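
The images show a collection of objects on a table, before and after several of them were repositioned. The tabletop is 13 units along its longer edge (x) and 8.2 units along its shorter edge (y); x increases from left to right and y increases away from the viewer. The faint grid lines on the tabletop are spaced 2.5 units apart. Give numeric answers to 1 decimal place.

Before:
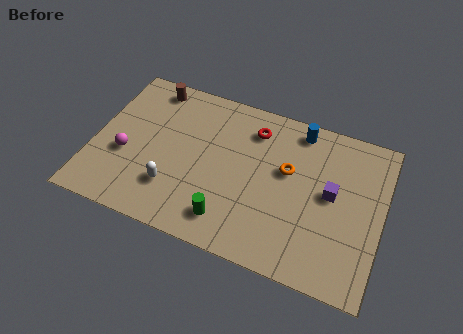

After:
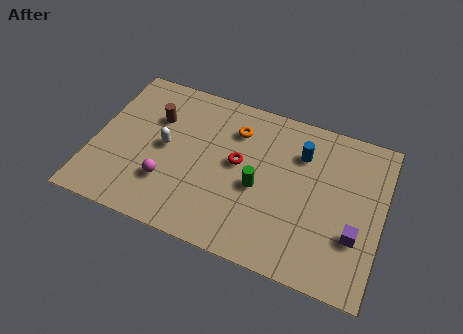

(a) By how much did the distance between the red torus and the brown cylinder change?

-0.8

Before: roughly 4.9 units apart; after: 4.1. That's 0.8 units closer together.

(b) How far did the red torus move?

2.1

The red torus was near (7.0, 6.5) before and (6.5, 4.5) after, so it travelled √(0.5² + 2.0²) ≈ 2.1 units.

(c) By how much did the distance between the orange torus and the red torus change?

-0.6

The distance was about 2.3 in the first image and 1.7 in the second, so they moved 0.6 units closer together.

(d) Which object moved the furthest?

the orange torus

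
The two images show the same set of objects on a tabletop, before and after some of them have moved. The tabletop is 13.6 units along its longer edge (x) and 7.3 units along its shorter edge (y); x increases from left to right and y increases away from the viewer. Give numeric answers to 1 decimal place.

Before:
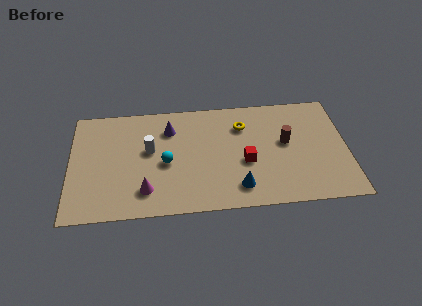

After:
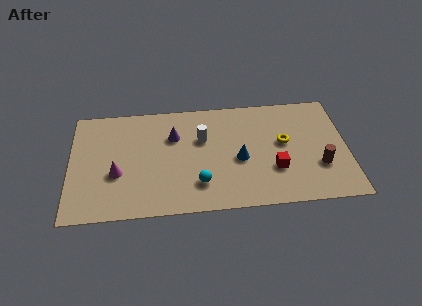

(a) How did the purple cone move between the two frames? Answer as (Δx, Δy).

(0.2, -0.5)

The purple cone started near (4.9, 5.5) and ended near (5.1, 5.0).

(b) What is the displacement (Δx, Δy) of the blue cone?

(0.1, 1.8)

The blue cone started near (8.2, 1.4) and ended near (8.3, 3.2).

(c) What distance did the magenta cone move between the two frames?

1.8

From (3.7, 1.6) to (2.3, 2.8), the magenta cone covered √(1.4² + 1.2²) ≈ 1.8 units.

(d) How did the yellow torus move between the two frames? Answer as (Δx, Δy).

(2.0, -1.3)

From the two frames, the yellow torus sits at roughly (8.5, 5.4) before and (10.5, 4.1) after.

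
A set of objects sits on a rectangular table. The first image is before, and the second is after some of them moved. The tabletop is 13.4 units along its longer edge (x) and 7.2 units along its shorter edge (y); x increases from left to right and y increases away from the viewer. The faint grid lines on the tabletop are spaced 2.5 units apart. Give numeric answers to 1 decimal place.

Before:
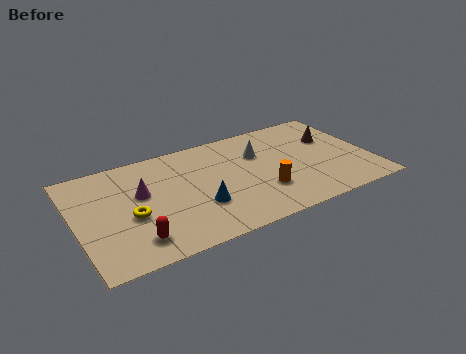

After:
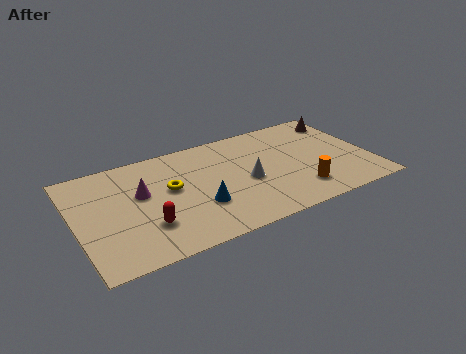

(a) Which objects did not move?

the magenta cone and the blue cone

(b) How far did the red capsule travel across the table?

0.9

From (2.4, 1.4) to (3.0, 2.1), the red capsule covered √(0.6² + 0.7²) ≈ 0.9 units.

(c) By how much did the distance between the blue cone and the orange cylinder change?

+1.7

The distance was about 2.9 in the first image and 4.6 in the second, so they moved 1.7 units further apart.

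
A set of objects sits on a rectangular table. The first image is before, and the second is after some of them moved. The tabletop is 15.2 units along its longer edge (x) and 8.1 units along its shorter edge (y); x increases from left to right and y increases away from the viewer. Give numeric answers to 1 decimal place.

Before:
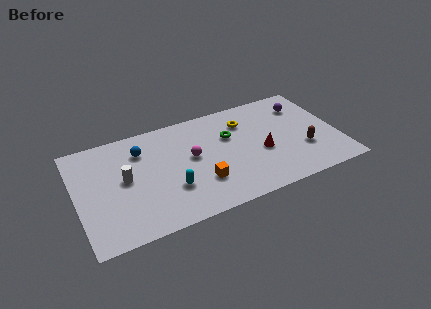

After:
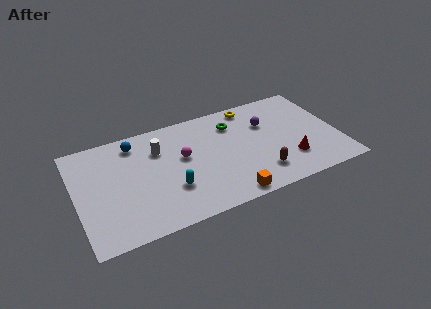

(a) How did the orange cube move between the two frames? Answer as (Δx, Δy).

(1.4, -1.6)

The orange cube started near (7.0, 2.4) and ended near (8.4, 0.8).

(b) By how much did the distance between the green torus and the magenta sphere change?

+1.0

Before: roughly 2.4 units apart; after: 3.4. That's 1.0 units further apart.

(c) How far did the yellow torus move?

1.2

From (10.0, 6.1) to (10.5, 7.2), the yellow torus covered √(0.5² + 1.1²) ≈ 1.2 units.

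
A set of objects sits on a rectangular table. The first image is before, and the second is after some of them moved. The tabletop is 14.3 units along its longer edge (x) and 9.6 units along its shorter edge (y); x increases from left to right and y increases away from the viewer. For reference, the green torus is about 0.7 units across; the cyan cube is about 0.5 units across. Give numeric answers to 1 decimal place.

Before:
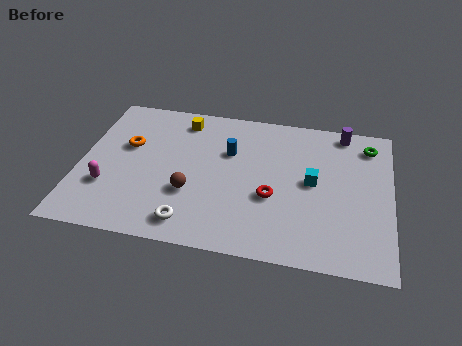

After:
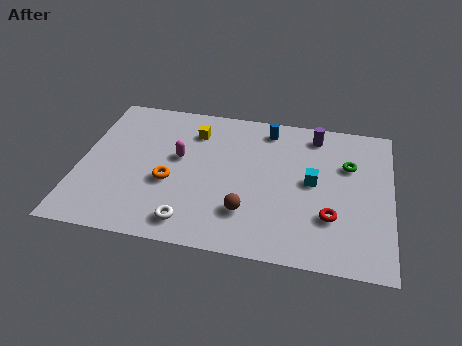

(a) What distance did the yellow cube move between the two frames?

0.9

The yellow cube moved from about (4.5, 8.1) to (5.1, 7.4), a distance of √(0.6² + 0.7²) ≈ 0.9.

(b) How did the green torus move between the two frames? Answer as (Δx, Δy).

(-0.9, -1.5)

The green torus started near (13.2, 7.9) and ended near (12.3, 6.4).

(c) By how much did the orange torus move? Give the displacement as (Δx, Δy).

(2.1, -2.1)

The orange torus was at about (2.1, 5.9) and moved to about (4.2, 3.8).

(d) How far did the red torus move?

2.8

The red torus was near (8.9, 3.7) before and (11.6, 2.9) after, so it travelled √(2.7² + 0.8²) ≈ 2.8 units.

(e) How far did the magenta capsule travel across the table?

4.0

The magenta capsule moved from about (1.4, 3.0) to (4.5, 5.5), a distance of √(3.1² + 2.5²) ≈ 4.0.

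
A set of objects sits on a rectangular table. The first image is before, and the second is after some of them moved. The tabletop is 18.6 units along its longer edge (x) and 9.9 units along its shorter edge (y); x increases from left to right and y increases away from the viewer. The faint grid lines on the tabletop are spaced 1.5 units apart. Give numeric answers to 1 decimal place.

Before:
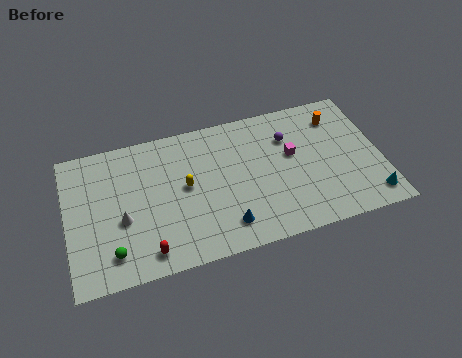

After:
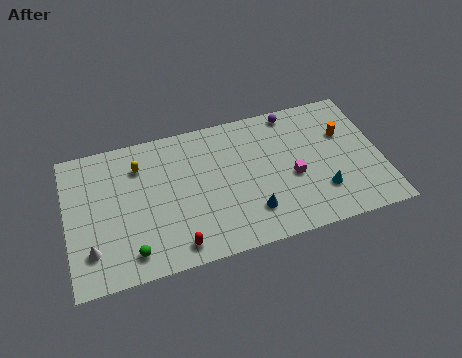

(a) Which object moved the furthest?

the yellow capsule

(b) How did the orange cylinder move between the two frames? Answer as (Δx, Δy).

(0.3, -1.3)

The orange cylinder started near (16.3, 7.8) and ended near (16.6, 6.5).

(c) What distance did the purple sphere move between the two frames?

1.8

From (13.3, 7.1) to (13.7, 8.9), the purple sphere covered √(0.4² + 1.8²) ≈ 1.8 units.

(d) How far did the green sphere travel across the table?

1.1

The green sphere was near (2.5, 1.9) before and (3.6, 1.6) after, so it travelled √(1.1² + 0.3²) ≈ 1.1 units.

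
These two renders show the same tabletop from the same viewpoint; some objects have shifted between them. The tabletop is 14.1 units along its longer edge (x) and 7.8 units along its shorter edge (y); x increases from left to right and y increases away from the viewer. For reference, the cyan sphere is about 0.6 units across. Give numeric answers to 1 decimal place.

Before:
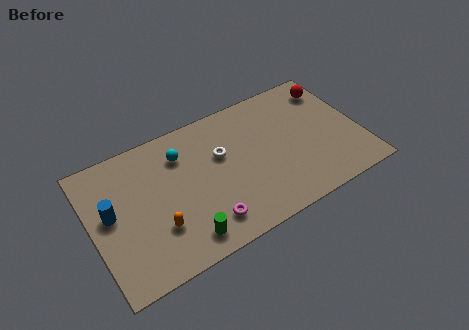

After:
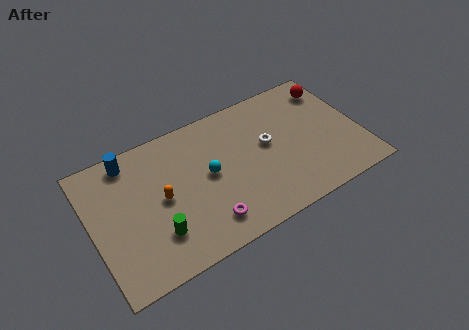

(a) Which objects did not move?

the magenta torus and the red sphere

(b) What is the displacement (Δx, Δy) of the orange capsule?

(0.4, 1.5)

From the two frames, the orange capsule sits at roughly (3.2, 2.4) before and (3.6, 3.9) after.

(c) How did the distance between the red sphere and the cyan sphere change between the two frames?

-0.9

The distance was about 8.2 in the first image and 7.3 in the second, so they moved 0.9 units closer together.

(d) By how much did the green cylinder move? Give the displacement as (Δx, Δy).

(-1.3, 0.9)

From the two frames, the green cylinder sits at roughly (4.4, 1.2) before and (3.1, 2.1) after.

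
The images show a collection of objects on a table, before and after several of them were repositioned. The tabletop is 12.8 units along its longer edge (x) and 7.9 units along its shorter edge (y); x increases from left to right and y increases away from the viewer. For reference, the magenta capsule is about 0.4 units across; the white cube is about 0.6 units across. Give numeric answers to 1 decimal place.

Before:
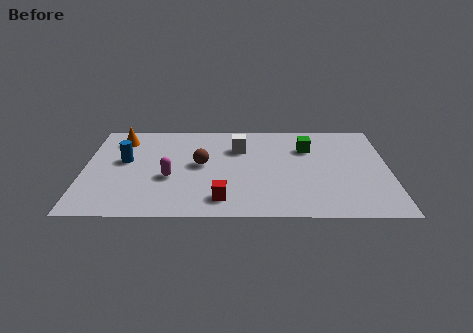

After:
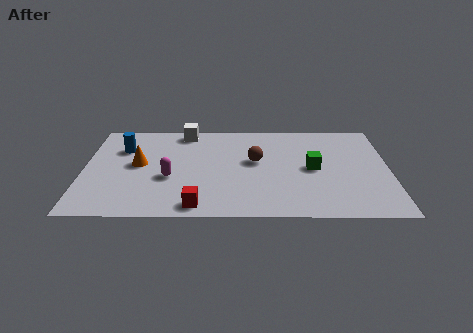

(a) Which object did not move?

the magenta capsule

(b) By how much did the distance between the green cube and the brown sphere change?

-2.2

Before: roughly 4.7 units apart; after: 2.5. That's 2.2 units closer together.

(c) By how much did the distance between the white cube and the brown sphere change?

+1.8

The distance was about 2.1 in the first image and 3.9 in the second, so they moved 1.8 units further apart.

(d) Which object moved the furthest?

the white cube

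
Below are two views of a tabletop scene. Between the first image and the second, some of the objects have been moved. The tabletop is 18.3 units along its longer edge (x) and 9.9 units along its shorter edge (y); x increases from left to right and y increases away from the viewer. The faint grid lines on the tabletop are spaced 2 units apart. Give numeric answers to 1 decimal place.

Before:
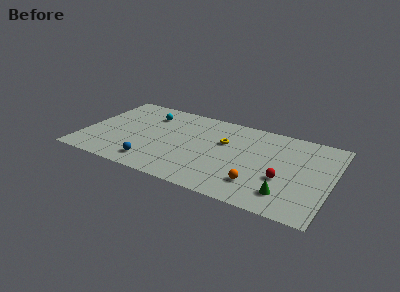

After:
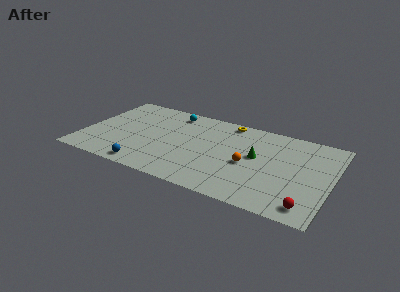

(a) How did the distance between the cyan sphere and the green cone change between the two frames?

-4.9

The distance was about 12.2 in the first image and 7.3 in the second, so they moved 4.9 units closer together.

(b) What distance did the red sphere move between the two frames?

3.0

From (14.9, 3.7) to (16.9, 1.4), the red sphere covered √(2.0² + 2.3²) ≈ 3.0 units.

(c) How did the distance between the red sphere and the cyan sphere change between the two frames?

+1.7

The distance was about 11.2 in the first image and 12.9 in the second, so they moved 1.7 units further apart.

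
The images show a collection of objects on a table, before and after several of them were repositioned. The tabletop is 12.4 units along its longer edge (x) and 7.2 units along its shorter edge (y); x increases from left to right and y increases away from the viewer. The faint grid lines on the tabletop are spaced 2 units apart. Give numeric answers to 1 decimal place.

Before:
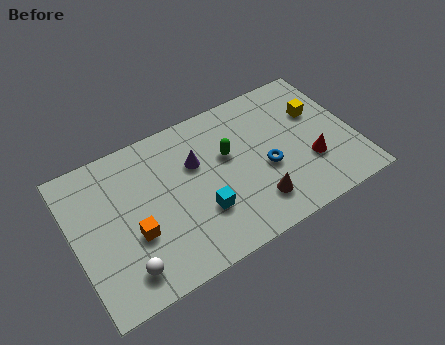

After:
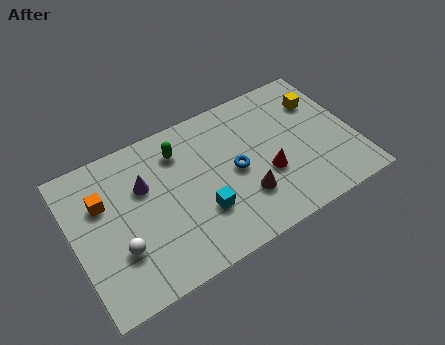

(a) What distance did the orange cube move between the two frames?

2.4

The orange cube moved from about (2.5, 2.7) to (1.4, 4.8), a distance of √(1.1² + 2.1²) ≈ 2.4.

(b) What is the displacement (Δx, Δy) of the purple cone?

(-2.3, 0.0)

The purple cone was at about (5.5, 4.7) and moved to about (3.2, 4.7).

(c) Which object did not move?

the cyan cube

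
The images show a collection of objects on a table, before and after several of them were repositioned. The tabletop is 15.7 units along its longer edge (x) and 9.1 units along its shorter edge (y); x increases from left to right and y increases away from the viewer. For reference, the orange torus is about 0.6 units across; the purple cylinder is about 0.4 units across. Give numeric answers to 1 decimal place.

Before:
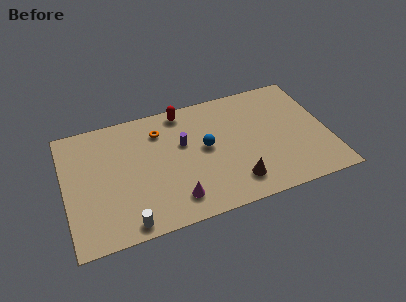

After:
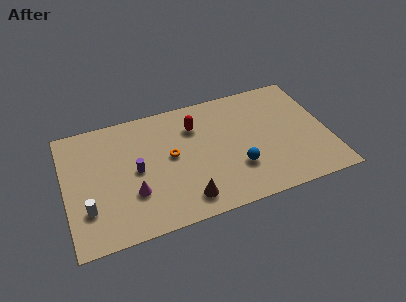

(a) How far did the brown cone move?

3.0

The brown cone moved from about (9.9, 1.8) to (6.9, 1.5), a distance of √(3.0² + 0.3²) ≈ 3.0.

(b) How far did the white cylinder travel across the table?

2.8

The white cylinder moved from about (3.4, 0.9) to (1.2, 2.6), a distance of √(2.2² + 1.7²) ≈ 2.8.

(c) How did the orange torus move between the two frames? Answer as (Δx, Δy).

(0.5, -2.1)

The orange torus was at about (5.8, 7.0) and moved to about (6.3, 4.9).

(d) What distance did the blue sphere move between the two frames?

2.7

The blue sphere was near (8.4, 4.9) before and (10.1, 2.8) after, so it travelled √(1.7² + 2.1²) ≈ 2.7 units.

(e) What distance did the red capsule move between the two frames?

1.5

The red capsule moved from about (7.3, 8.1) to (7.9, 6.7), a distance of √(0.6² + 1.4²) ≈ 1.5.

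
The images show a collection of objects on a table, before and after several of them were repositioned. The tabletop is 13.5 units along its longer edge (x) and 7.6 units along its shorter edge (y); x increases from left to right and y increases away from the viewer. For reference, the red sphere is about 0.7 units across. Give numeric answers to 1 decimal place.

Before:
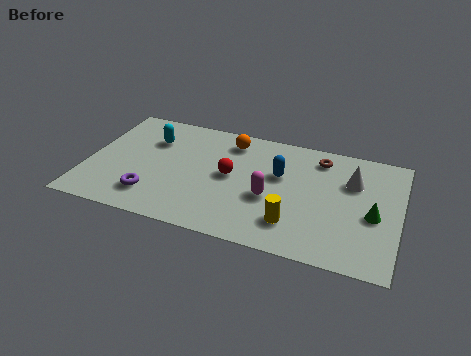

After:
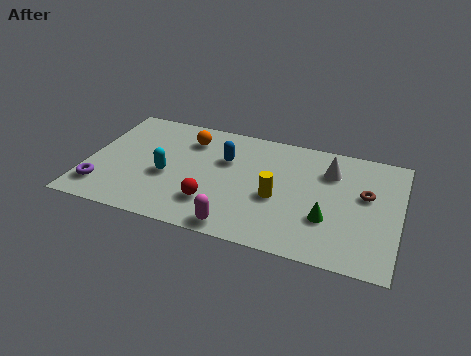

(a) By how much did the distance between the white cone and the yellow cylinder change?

-0.9

Before: roughly 4.1 units apart; after: 3.2. That's 0.9 units closer together.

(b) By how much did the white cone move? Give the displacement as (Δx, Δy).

(-1.0, 0.4)

The white cone started near (11.4, 5.2) and ended near (10.4, 5.6).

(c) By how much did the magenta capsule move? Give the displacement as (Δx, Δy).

(-1.2, -2.3)

The magenta capsule started near (8.0, 3.1) and ended near (6.8, 0.8).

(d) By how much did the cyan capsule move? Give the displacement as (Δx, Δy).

(0.9, -2.2)

The cyan capsule was at about (2.6, 5.4) and moved to about (3.5, 3.2).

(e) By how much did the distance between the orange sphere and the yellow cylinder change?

-0.6

The distance was about 5.5 in the first image and 4.9 in the second, so they moved 0.6 units closer together.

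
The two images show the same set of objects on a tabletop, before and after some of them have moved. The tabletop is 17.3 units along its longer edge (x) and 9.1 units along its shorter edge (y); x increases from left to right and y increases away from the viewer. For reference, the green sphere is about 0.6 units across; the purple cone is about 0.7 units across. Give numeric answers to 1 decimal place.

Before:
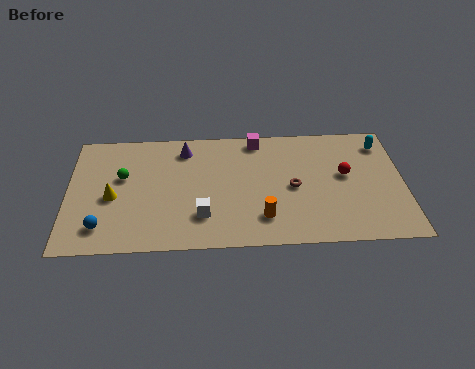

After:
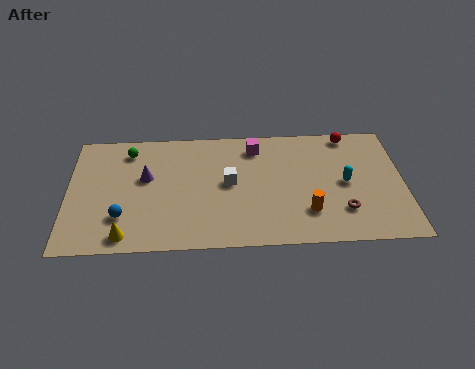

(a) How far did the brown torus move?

3.1

The brown torus moved from about (11.6, 4.3) to (14.1, 2.4), a distance of √(2.5² + 1.9²) ≈ 3.1.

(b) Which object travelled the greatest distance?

the cyan capsule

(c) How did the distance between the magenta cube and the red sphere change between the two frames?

-0.5

They were about 5.4 units apart before and 4.9 after — 0.5 units closer together.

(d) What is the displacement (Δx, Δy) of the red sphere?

(0.3, 3.1)

The red sphere was at about (14.3, 5.1) and moved to about (14.6, 8.2).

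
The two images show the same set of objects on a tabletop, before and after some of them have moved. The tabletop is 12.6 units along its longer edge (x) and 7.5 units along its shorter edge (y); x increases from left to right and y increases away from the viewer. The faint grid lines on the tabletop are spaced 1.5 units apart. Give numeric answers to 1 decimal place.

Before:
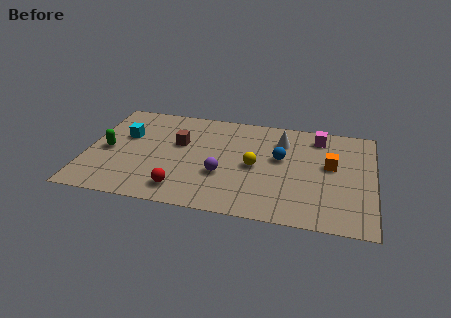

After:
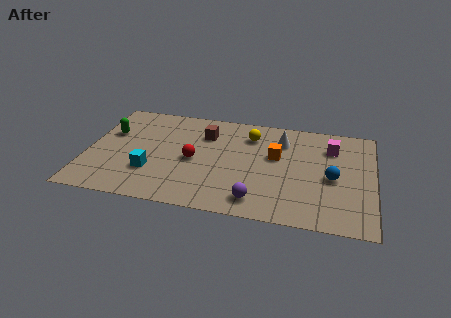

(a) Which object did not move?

the white cone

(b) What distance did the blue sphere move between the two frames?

2.5

From (8.5, 4.4) to (10.8, 3.4), the blue sphere covered √(2.3² + 1.0²) ≈ 2.5 units.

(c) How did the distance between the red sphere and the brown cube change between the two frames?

-1.3

The distance was about 3.3 in the first image and 2.0 in the second, so they moved 1.3 units closer together.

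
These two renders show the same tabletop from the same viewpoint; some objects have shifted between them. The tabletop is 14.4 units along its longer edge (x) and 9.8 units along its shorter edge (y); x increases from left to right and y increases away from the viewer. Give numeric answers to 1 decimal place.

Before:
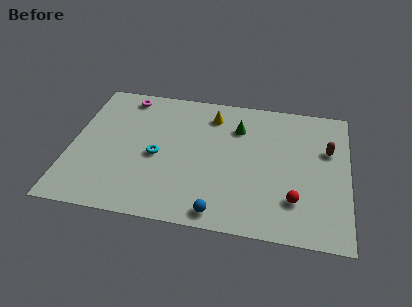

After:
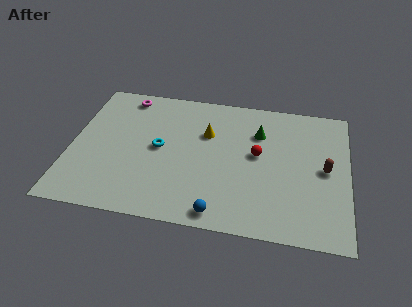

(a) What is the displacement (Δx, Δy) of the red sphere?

(-2.0, 2.9)

From the two frames, the red sphere sits at roughly (11.7, 2.5) before and (9.7, 5.4) after.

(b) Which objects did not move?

the magenta torus and the blue sphere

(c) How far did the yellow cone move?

1.4

From (7.2, 7.9) to (7.0, 6.5), the yellow cone covered √(0.2² + 1.4²) ≈ 1.4 units.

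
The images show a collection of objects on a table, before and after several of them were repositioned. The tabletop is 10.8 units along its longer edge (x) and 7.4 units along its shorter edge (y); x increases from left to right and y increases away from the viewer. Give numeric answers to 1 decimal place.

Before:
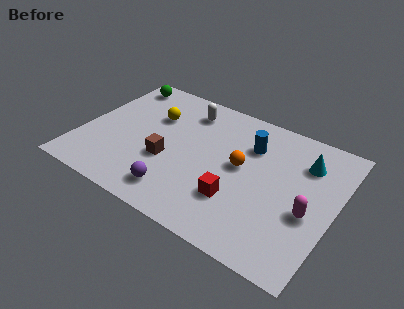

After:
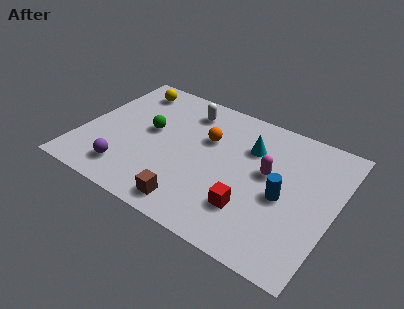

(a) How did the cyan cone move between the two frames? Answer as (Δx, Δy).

(-2.3, -0.3)

From the two frames, the cyan cone sits at roughly (9.3, 5.5) before and (7.0, 5.2) after.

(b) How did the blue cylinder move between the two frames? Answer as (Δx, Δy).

(1.7, -2.0)

From the two frames, the blue cylinder sits at roughly (7.0, 5.3) before and (8.7, 3.3) after.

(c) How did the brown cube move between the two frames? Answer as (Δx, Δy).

(1.4, -1.8)

The brown cube started near (3.8, 2.8) and ended near (5.2, 1.0).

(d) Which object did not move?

the white capsule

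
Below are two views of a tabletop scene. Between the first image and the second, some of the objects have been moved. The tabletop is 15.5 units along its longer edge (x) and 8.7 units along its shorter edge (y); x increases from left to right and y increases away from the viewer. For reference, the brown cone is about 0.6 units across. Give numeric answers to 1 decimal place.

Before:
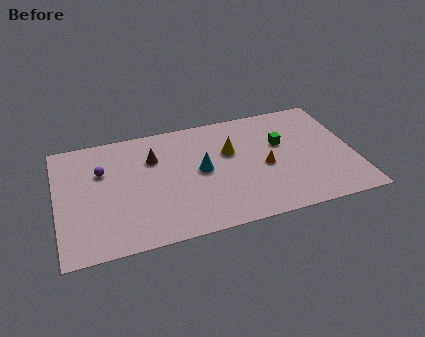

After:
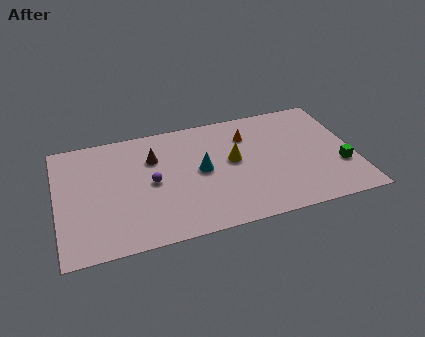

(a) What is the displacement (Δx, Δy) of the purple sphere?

(2.5, -1.5)

From the two frames, the purple sphere sits at roughly (2.4, 5.8) before and (4.9, 4.3) after.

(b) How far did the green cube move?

3.8

From (11.8, 5.4) to (14.7, 2.9), the green cube covered √(2.9² + 2.5²) ≈ 3.8 units.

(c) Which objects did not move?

the cyan cone and the brown cone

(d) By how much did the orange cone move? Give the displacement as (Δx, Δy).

(-0.7, 2.6)

The orange cone started near (10.8, 3.9) and ended near (10.1, 6.5).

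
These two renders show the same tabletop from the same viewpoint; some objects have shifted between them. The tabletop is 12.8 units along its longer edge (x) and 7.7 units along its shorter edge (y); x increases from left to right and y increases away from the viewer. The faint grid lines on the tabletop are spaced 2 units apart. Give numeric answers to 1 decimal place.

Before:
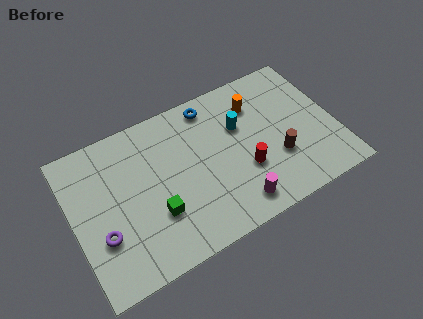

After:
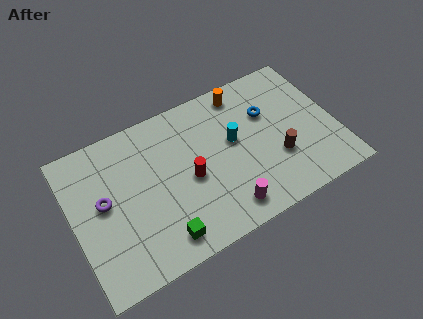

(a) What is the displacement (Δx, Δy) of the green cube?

(0.1, -1.3)

The green cube started near (3.8, 2.5) and ended near (3.9, 1.2).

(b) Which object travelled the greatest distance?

the blue torus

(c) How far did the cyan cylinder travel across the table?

0.7

The cyan cylinder moved from about (8.3, 5.0) to (7.9, 4.4), a distance of √(0.4² + 0.6²) ≈ 0.7.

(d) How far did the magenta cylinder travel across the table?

0.5

The magenta cylinder moved from about (7.5, 1.2) to (7.0, 1.2), a distance of √(0.5² + 0.0²) ≈ 0.5.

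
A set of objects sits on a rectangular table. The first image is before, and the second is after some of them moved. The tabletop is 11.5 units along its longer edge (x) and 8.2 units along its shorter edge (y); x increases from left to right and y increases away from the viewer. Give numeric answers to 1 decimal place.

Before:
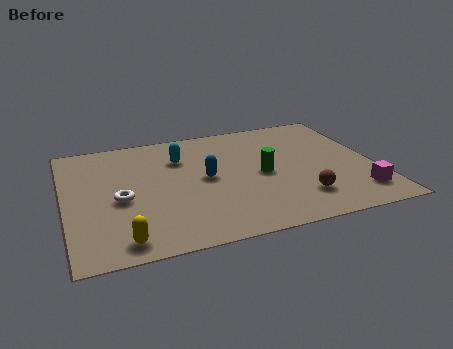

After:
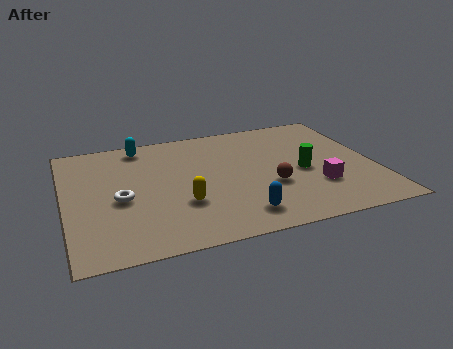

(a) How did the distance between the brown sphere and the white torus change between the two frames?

-1.2

The distance was about 6.7 in the first image and 5.5 in the second, so they moved 1.2 units closer together.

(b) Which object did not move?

the white torus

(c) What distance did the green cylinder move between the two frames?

1.5

The green cylinder moved from about (7.3, 3.9) to (8.8, 3.7), a distance of √(1.5² + 0.2²) ≈ 1.5.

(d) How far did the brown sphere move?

1.5

The brown sphere moved from about (8.5, 1.9) to (7.5, 3.0), a distance of √(1.0² + 1.1²) ≈ 1.5.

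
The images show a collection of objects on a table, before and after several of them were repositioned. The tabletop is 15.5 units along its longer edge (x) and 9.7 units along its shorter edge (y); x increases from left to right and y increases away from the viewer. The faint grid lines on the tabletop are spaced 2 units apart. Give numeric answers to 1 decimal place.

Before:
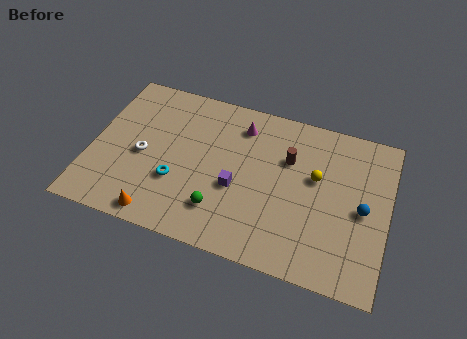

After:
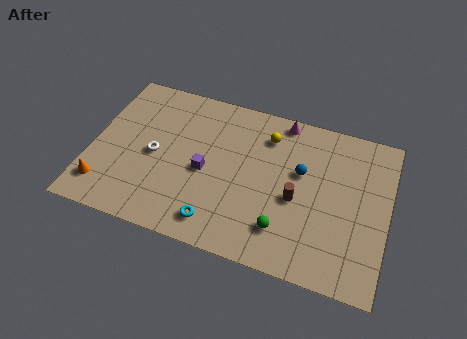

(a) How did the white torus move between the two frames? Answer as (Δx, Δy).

(0.6, 0.2)

The white torus started near (2.7, 4.4) and ended near (3.3, 4.6).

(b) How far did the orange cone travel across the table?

3.1

From (3.9, 1.0) to (0.9, 1.9), the orange cone covered √(3.0² + 0.9²) ≈ 3.1 units.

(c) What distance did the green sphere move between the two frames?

3.3

The green sphere moved from about (7.0, 2.3) to (10.3, 2.2), a distance of √(3.3² + 0.1²) ≈ 3.3.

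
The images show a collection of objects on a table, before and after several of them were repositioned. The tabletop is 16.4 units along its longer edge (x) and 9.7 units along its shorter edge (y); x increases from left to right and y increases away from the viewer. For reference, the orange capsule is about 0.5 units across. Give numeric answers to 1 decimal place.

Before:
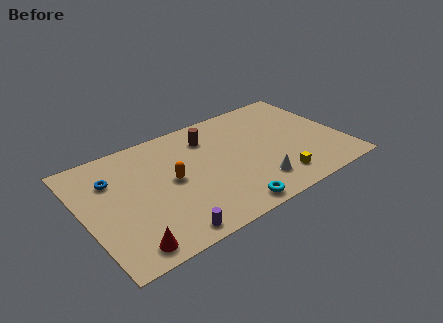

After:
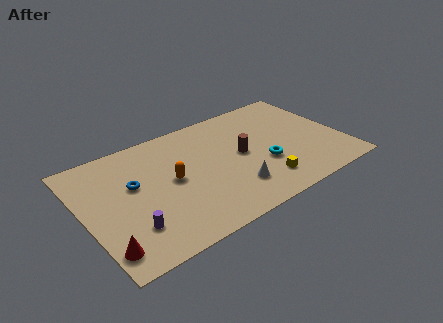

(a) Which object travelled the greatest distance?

the cyan torus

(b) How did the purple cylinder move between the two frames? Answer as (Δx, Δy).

(-2.0, 1.5)

The purple cylinder started near (4.5, 1.0) and ended near (2.5, 2.5).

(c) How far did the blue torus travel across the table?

1.6

From (2.0, 6.9) to (3.2, 5.8), the blue torus covered √(1.2² + 1.1²) ≈ 1.6 units.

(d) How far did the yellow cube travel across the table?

0.9

The yellow cube was near (11.7, 1.8) before and (10.8, 2.0) after, so it travelled √(0.9² + 0.2²) ≈ 0.9 units.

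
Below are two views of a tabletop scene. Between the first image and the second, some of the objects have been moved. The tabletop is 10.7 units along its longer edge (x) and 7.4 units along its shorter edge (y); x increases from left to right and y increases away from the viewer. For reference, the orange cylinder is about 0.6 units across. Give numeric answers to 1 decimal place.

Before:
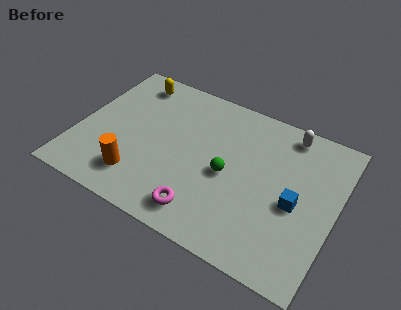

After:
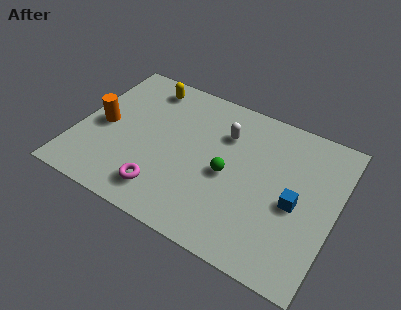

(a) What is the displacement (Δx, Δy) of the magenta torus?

(-1.7, 0.2)

From the two frames, the magenta torus sits at roughly (5.6, 1.2) before and (3.9, 1.4) after.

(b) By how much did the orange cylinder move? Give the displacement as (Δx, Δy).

(-1.8, 1.9)

The orange cylinder started near (2.8, 1.6) and ended near (1.0, 3.5).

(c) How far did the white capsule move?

2.8

The white capsule moved from about (8.4, 6.5) to (5.9, 5.3), a distance of √(2.5² + 1.2²) ≈ 2.8.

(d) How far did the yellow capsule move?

0.6

The yellow capsule was near (1.8, 6.3) before and (2.4, 6.3) after, so it travelled √(0.6² + 0.0²) ≈ 0.6 units.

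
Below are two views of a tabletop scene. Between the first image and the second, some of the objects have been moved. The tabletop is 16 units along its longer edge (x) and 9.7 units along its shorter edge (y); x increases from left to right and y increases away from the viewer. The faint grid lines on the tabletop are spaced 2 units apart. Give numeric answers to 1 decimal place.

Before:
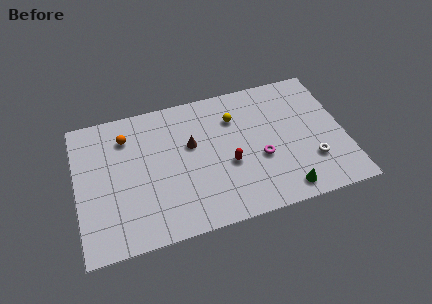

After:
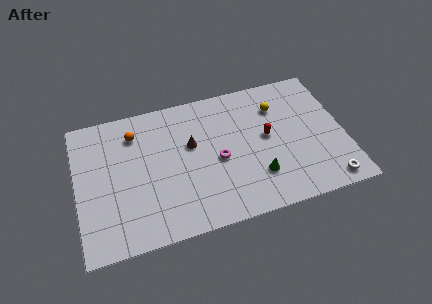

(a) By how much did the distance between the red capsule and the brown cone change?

+1.7

Before: roughly 2.9 units apart; after: 4.6. That's 1.7 units further apart.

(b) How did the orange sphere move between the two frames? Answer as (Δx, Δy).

(0.5, 0.1)

The orange sphere was at about (3.1, 7.5) and moved to about (3.6, 7.6).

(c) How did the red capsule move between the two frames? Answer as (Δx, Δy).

(2.4, 1.3)

From the two frames, the red capsule sits at roughly (9.0, 3.9) before and (11.4, 5.2) after.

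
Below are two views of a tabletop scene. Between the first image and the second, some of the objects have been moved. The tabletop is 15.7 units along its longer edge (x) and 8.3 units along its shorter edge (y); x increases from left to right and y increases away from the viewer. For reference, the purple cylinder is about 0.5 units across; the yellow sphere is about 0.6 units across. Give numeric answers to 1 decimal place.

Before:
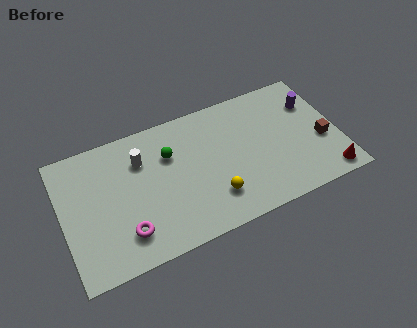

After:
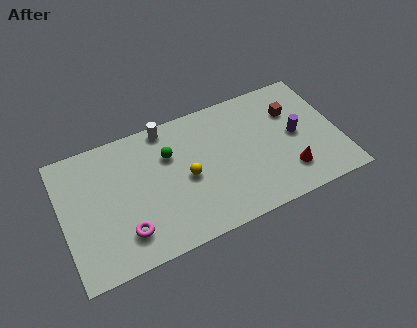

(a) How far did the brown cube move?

2.9

From (14.7, 3.3) to (13.3, 5.8), the brown cube covered √(1.4² + 2.5²) ≈ 2.9 units.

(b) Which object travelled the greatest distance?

the brown cube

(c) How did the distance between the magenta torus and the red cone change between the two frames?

-2.1

They were about 11.4 units apart before and 9.3 after — 2.1 units closer together.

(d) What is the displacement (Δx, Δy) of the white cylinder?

(1.6, 1.5)

From the two frames, the white cylinder sits at roughly (4.6, 6.0) before and (6.2, 7.5) after.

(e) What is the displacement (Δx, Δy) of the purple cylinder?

(-1.2, -1.7)

The purple cylinder was at about (14.5, 5.9) and moved to about (13.3, 4.2).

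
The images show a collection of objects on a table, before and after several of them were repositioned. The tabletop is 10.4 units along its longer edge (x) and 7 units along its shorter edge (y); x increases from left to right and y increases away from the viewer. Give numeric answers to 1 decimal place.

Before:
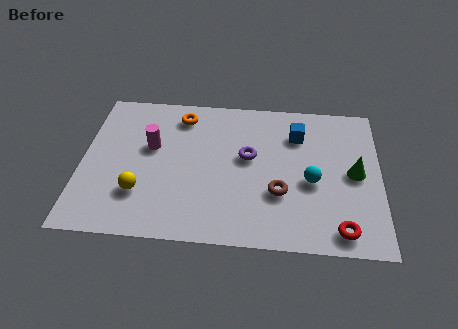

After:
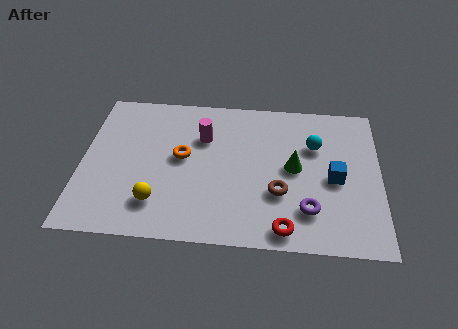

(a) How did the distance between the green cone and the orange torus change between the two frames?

-2.6

Before: roughly 6.5 units apart; after: 3.9. That's 2.6 units closer together.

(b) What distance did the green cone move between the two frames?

2.1

The green cone moved from about (9.5, 3.5) to (7.4, 3.6), a distance of √(2.1² + 0.1²) ≈ 2.1.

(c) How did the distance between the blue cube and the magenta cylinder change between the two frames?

-0.3

They were about 5.2 units apart before and 4.9 after — 0.3 units closer together.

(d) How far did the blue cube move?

2.4

The blue cube was near (7.5, 5.2) before and (8.8, 3.2) after, so it travelled √(1.3² + 2.0²) ≈ 2.4 units.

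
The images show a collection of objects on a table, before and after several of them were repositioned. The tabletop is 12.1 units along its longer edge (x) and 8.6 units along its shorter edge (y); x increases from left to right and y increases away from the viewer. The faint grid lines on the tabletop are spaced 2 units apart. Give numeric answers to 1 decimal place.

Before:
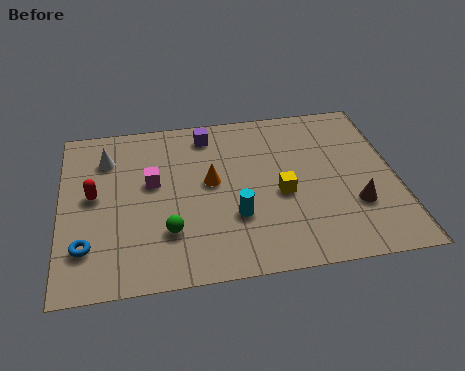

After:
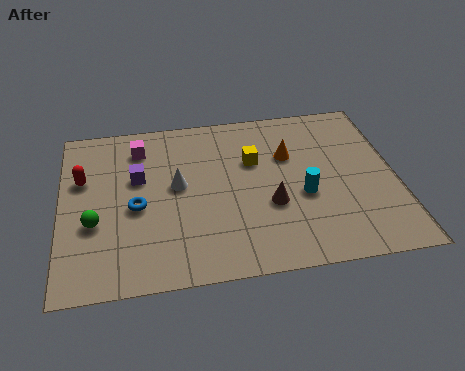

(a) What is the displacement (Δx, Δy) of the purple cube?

(-2.6, -2.0)

The purple cube was at about (5.4, 7.3) and moved to about (2.8, 5.3).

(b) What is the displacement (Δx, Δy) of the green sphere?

(-2.6, 0.8)

From the two frames, the green sphere sits at roughly (3.8, 2.4) before and (1.2, 3.2) after.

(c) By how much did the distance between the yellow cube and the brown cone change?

-0.3

The distance was about 2.8 in the first image and 2.5 in the second, so they moved 0.3 units closer together.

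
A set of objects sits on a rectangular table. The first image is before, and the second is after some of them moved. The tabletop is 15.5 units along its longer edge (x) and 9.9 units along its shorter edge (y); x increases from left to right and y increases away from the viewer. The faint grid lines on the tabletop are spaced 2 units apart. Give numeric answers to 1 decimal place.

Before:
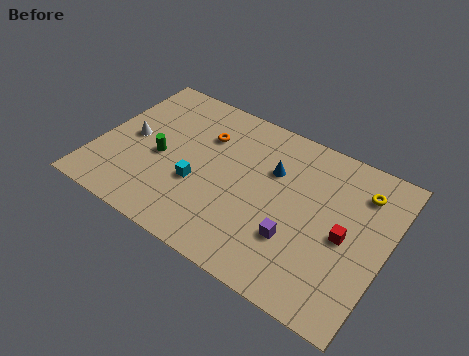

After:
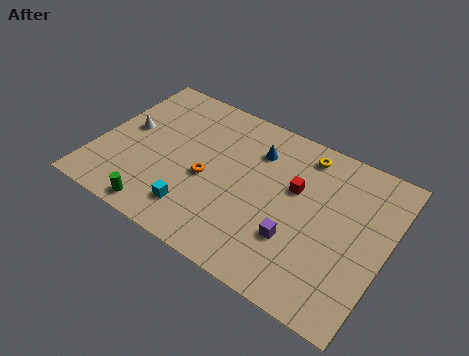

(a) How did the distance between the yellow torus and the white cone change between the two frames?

-2.7

They were about 12.4 units apart before and 9.7 after — 2.7 units closer together.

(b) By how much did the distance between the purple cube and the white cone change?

+0.4

Before: roughly 9.5 units apart; after: 9.9. That's 0.4 units further apart.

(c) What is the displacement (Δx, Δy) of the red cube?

(-2.9, 1.5)

The red cube was at about (13.4, 4.6) and moved to about (10.5, 6.1).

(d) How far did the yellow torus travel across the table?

3.3

From (13.8, 7.7) to (10.6, 8.5), the yellow torus covered √(3.2² + 0.8²) ≈ 3.3 units.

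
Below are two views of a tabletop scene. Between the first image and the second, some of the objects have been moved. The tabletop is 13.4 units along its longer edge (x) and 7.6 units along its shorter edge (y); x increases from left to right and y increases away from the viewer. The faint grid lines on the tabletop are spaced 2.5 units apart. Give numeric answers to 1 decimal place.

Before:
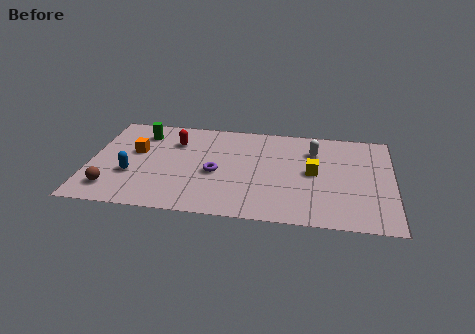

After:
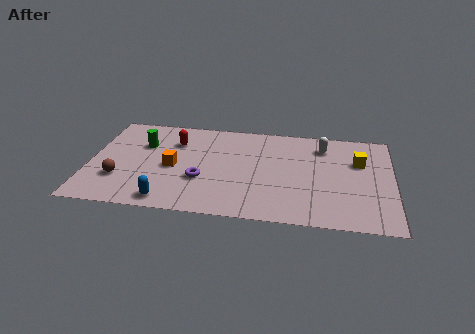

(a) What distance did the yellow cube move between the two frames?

2.3

From (9.9, 3.9) to (11.9, 5.0), the yellow cube covered √(2.0² + 1.1²) ≈ 2.3 units.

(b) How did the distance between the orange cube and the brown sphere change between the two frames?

-0.5

Before: roughly 3.1 units apart; after: 2.6. That's 0.5 units closer together.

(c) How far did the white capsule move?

0.6

From (9.9, 5.6) to (10.3, 6.0), the white capsule covered √(0.4² + 0.4²) ≈ 0.6 units.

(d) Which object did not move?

the red capsule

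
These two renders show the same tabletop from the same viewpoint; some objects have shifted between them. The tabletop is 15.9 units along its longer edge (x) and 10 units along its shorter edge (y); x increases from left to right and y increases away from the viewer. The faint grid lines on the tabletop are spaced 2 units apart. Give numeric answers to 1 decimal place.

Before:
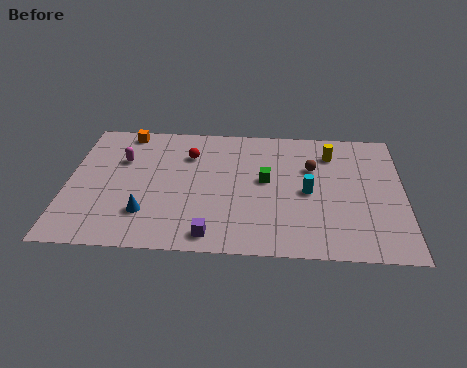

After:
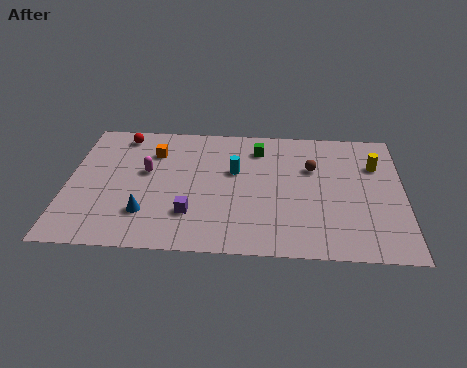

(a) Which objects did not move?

the brown sphere and the blue cone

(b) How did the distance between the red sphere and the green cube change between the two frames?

+2.5

The distance was about 4.1 in the first image and 6.6 in the second, so they moved 2.5 units further apart.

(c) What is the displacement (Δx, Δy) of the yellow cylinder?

(2.1, -0.8)

The yellow cylinder started near (12.5, 7.8) and ended near (14.6, 7.0).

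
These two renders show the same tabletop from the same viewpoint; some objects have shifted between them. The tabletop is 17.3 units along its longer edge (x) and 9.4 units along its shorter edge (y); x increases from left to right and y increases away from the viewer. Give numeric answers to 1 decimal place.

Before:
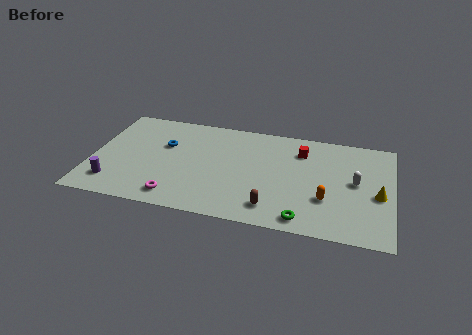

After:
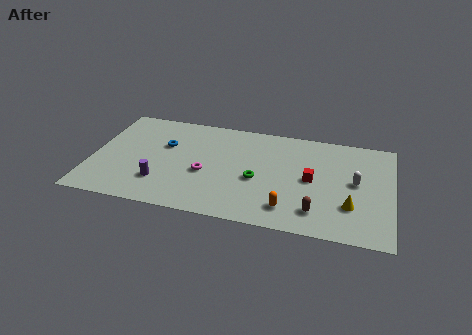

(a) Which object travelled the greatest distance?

the green torus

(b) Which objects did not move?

the blue torus and the white capsule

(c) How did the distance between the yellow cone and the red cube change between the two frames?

-2.5

Before: roughly 5.5 units apart; after: 3.0. That's 2.5 units closer together.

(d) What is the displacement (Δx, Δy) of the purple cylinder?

(2.7, 0.6)

The purple cylinder started near (1.4, 1.9) and ended near (4.1, 2.5).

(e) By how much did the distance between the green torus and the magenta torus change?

-4.3

Before: roughly 7.3 units apart; after: 3.0. That's 4.3 units closer together.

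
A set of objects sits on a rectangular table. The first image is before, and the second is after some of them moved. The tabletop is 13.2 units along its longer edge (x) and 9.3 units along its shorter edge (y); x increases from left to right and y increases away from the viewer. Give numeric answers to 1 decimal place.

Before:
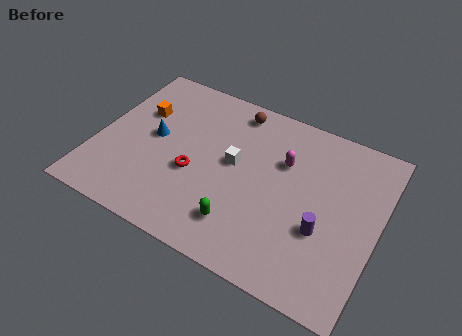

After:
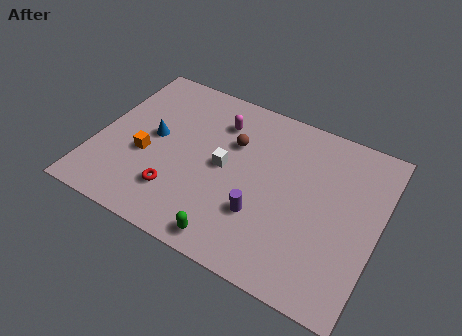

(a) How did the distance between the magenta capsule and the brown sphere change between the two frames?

-2.0

Before: roughly 3.2 units apart; after: 1.2. That's 2.0 units closer together.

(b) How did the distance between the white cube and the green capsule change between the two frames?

+0.6

Before: roughly 3.2 units apart; after: 3.8. That's 0.6 units further apart.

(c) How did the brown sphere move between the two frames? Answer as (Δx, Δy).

(0.2, -1.9)

The brown sphere started near (6.0, 8.1) and ended near (6.2, 6.2).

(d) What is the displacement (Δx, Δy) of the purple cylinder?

(-2.8, -0.5)

The purple cylinder was at about (10.8, 3.4) and moved to about (8.0, 2.9).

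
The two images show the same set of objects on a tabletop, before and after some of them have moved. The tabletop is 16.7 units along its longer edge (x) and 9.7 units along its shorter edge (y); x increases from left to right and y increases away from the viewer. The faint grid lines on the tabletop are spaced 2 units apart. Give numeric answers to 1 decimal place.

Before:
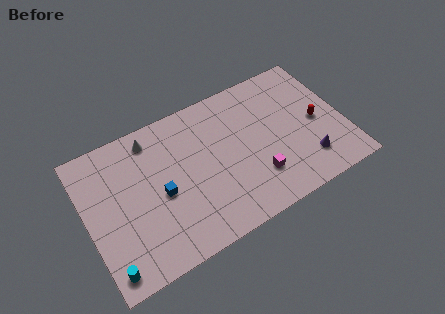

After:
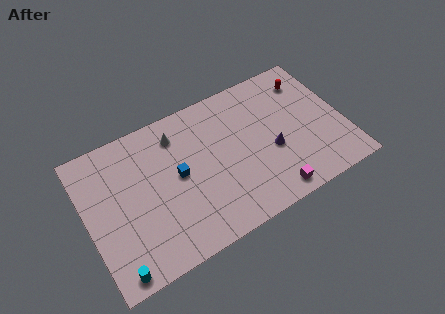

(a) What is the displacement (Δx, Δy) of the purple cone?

(-2.1, 1.7)

The purple cone started near (14.0, 2.2) and ended near (11.9, 3.9).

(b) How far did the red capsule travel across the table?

3.1

From (15.0, 4.6) to (14.9, 7.7), the red capsule covered √(0.1² + 3.1²) ≈ 3.1 units.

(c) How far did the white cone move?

1.7

The white cone was near (4.6, 8.3) before and (6.2, 7.8) after, so it travelled √(1.6² + 0.5²) ≈ 1.7 units.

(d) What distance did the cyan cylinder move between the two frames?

0.5

The cyan cylinder was near (0.9, 1.2) before and (1.3, 0.9) after, so it travelled √(0.4² + 0.3²) ≈ 0.5 units.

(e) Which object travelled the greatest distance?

the red capsule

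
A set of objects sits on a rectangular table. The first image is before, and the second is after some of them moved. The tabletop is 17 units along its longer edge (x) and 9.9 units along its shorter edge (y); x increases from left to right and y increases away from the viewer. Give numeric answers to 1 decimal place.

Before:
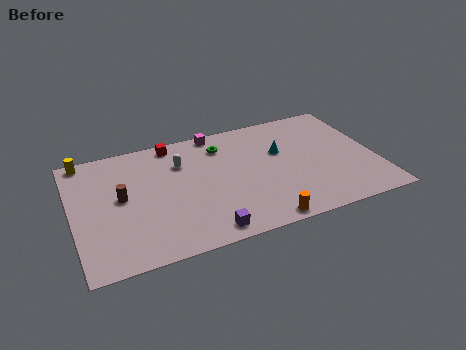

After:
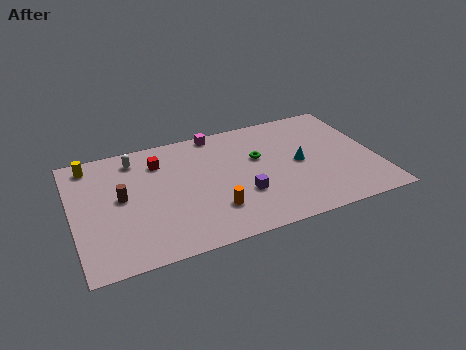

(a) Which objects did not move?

the brown cylinder and the magenta cube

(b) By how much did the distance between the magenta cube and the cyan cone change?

+1.5

They were about 4.5 units apart before and 6.0 after — 1.5 units further apart.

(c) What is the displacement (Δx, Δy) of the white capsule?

(-2.5, 1.2)

The white capsule started near (6.2, 7.1) and ended near (3.7, 8.3).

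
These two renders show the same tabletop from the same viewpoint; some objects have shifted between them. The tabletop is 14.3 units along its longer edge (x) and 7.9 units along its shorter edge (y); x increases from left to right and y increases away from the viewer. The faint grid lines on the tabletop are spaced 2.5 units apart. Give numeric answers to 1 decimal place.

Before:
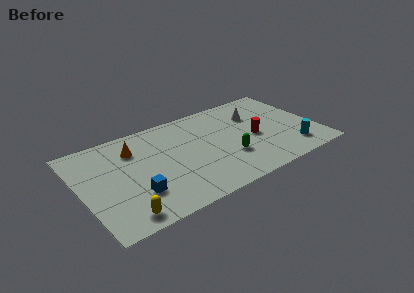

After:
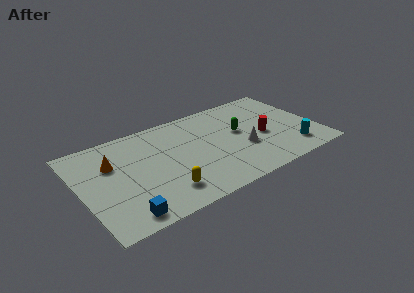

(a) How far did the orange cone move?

1.5

The orange cone was near (3.4, 5.9) before and (2.0, 5.3) after, so it travelled √(1.4² + 0.6²) ≈ 1.5 units.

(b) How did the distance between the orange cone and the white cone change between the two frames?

+0.5

The distance was about 7.5 in the first image and 8.0 in the second, so they moved 0.5 units further apart.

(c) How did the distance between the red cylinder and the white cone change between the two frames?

-0.6

Before: roughly 2.0 units apart; after: 1.4. That's 0.6 units closer together.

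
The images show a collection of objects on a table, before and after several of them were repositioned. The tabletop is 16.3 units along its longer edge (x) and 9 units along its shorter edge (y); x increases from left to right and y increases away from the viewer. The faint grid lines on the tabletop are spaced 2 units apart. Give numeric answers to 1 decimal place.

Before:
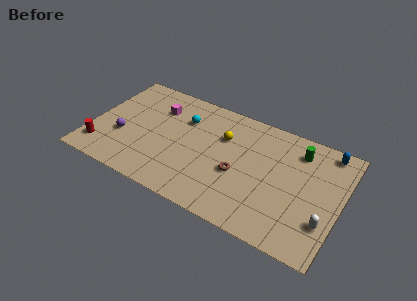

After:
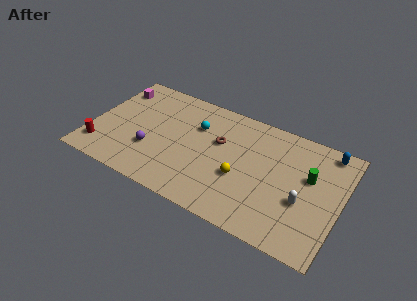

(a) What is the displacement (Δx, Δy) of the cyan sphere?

(0.9, -0.2)

From the two frames, the cyan sphere sits at roughly (5.8, 6.4) before and (6.7, 6.2) after.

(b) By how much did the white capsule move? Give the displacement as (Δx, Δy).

(-1.5, 0.9)

The white capsule was at about (15.5, 2.6) and moved to about (14.0, 3.5).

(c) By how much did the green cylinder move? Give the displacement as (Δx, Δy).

(0.9, -1.7)

The green cylinder started near (13.3, 7.2) and ended near (14.2, 5.5).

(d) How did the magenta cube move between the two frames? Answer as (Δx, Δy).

(-3.0, 0.5)

The magenta cube started near (4.0, 6.6) and ended near (1.0, 7.1).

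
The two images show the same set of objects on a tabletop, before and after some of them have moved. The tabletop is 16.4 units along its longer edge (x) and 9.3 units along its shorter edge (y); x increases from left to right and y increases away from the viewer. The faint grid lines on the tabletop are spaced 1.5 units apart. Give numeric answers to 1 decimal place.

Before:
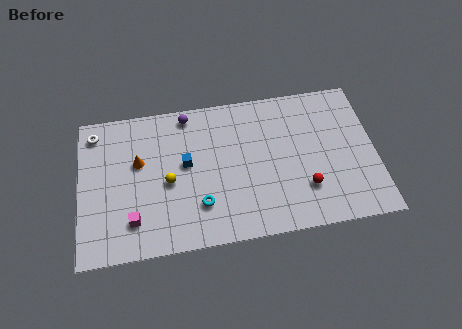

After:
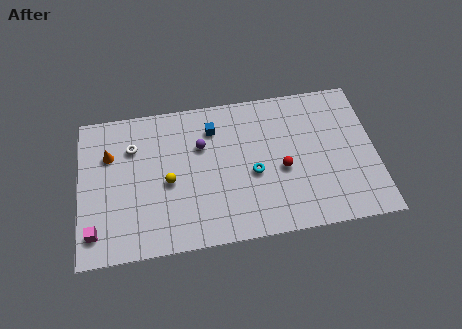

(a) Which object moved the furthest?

the cyan torus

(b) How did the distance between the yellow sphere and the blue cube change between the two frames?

+2.6

The distance was about 1.4 in the first image and 4.0 in the second, so they moved 2.6 units further apart.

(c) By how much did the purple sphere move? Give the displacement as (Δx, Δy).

(0.7, -2.1)

The purple sphere was at about (6.1, 8.3) and moved to about (6.8, 6.2).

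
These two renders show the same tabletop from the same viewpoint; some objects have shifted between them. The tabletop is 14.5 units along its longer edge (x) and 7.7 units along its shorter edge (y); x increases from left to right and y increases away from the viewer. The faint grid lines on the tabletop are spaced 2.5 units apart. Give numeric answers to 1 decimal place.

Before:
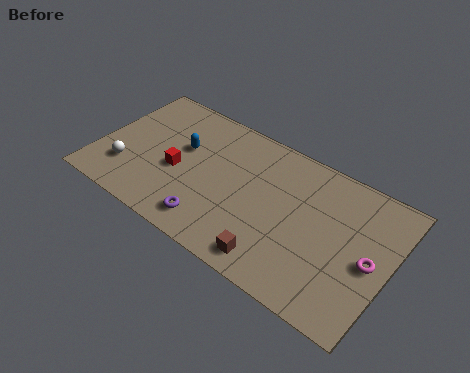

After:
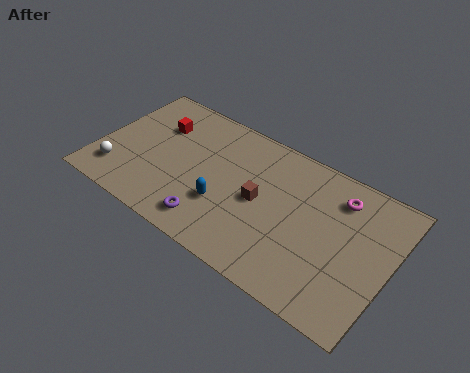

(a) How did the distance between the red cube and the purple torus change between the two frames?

+2.5

They were about 2.9 units apart before and 5.4 after — 2.5 units further apart.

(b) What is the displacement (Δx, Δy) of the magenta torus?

(-1.9, 2.5)

From the two frames, the magenta torus sits at roughly (13.6, 3.6) before and (11.7, 6.1) after.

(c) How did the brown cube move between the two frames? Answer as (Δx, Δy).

(-1.2, 2.7)

The brown cube started near (9.3, 1.1) and ended near (8.1, 3.8).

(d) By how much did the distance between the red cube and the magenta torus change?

-0.5

Before: roughly 9.6 units apart; after: 9.1. That's 0.5 units closer together.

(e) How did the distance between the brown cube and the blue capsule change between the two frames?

-4.4

The distance was about 6.4 in the first image and 2.0 in the second, so they moved 4.4 units closer together.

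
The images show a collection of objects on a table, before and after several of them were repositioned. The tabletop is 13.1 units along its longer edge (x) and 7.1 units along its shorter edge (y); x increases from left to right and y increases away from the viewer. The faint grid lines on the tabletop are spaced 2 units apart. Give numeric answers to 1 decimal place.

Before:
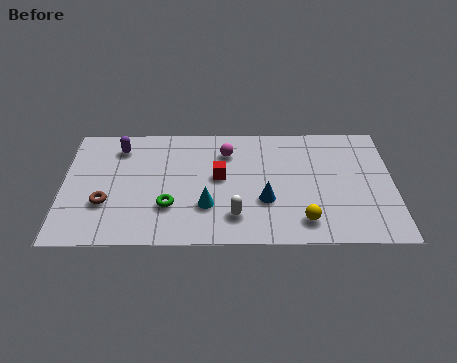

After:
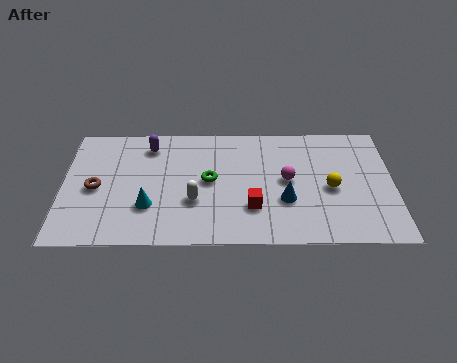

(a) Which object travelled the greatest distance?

the magenta sphere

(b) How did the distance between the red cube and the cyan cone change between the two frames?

+2.3

They were about 1.8 units apart before and 4.1 after — 2.3 units further apart.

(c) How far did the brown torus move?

1.0

The brown torus was near (1.7, 2.4) before and (1.3, 3.3) after, so it travelled √(0.4² + 0.9²) ≈ 1.0 units.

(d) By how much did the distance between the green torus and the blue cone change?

-0.6

They were about 3.8 units apart before and 3.2 after — 0.6 units closer together.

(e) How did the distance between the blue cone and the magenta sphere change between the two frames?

-2.1

Before: roughly 3.3 units apart; after: 1.2. That's 2.1 units closer together.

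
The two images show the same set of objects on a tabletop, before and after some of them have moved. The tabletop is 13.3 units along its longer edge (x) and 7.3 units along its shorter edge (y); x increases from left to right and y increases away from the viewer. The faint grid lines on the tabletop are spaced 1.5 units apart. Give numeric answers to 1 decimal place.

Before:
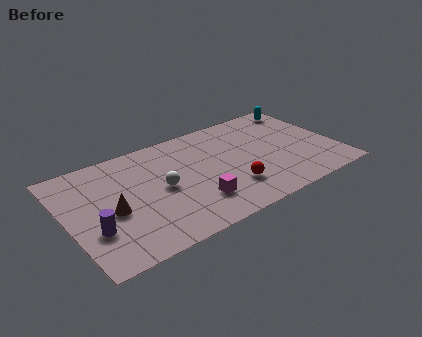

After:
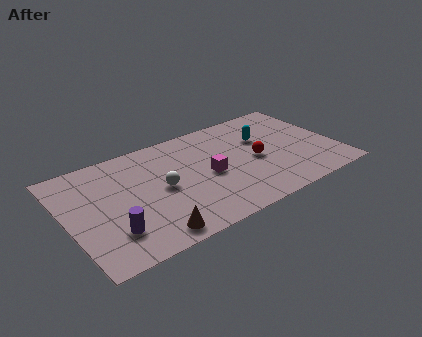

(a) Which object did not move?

the white sphere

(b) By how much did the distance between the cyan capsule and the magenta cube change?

-4.4

The distance was about 7.7 in the first image and 3.3 in the second, so they moved 4.4 units closer together.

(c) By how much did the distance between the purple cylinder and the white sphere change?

-0.5

Before: roughly 3.7 units apart; after: 3.2. That's 0.5 units closer together.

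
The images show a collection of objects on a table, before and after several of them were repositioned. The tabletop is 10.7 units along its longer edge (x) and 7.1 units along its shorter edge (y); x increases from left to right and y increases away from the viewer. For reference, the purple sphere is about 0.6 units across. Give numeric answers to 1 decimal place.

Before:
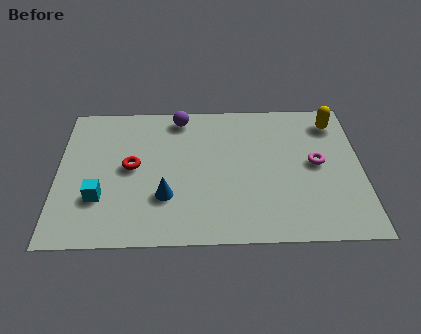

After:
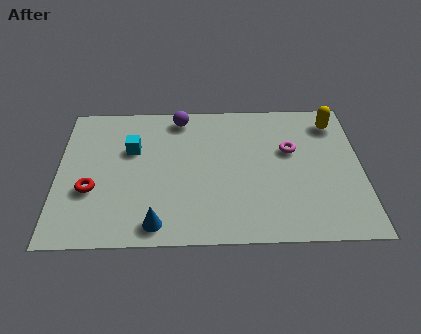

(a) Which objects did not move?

the purple sphere and the yellow capsule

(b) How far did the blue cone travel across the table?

1.3

The blue cone was near (3.8, 2.2) before and (3.5, 0.9) after, so it travelled √(0.3² + 1.3²) ≈ 1.3 units.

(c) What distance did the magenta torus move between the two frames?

1.1

The magenta torus was near (9.1, 3.7) before and (8.2, 4.4) after, so it travelled √(0.9² + 0.7²) ≈ 1.1 units.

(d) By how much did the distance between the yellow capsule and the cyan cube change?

-1.7

The distance was about 9.0 in the first image and 7.3 in the second, so they moved 1.7 units closer together.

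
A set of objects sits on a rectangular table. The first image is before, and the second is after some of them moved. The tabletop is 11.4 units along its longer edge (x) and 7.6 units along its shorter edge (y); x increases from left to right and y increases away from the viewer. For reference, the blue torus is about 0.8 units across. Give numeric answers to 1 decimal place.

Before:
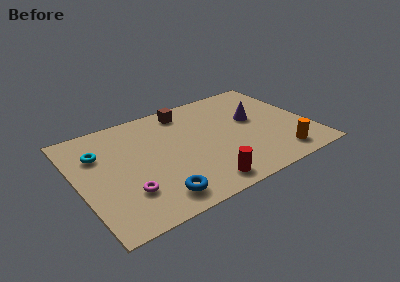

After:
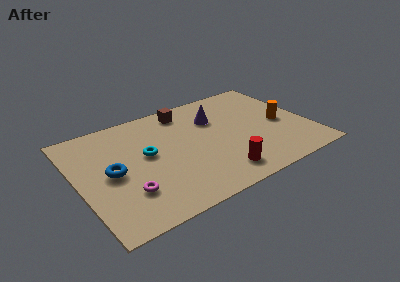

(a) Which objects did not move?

the brown cube and the magenta torus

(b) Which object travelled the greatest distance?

the blue torus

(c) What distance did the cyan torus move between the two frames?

2.5

From (1.2, 5.3) to (3.4, 4.2), the cyan torus covered √(2.2² + 1.1²) ≈ 2.5 units.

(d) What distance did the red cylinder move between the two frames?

0.9

From (5.6, 1.0) to (6.5, 1.3), the red cylinder covered √(0.9² + 0.3²) ≈ 0.9 units.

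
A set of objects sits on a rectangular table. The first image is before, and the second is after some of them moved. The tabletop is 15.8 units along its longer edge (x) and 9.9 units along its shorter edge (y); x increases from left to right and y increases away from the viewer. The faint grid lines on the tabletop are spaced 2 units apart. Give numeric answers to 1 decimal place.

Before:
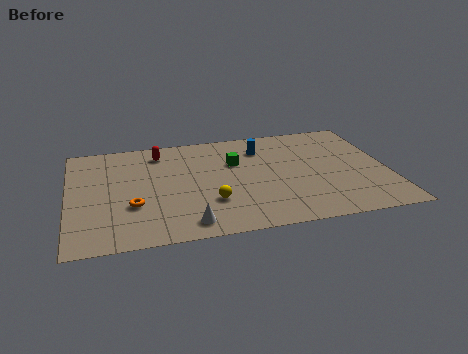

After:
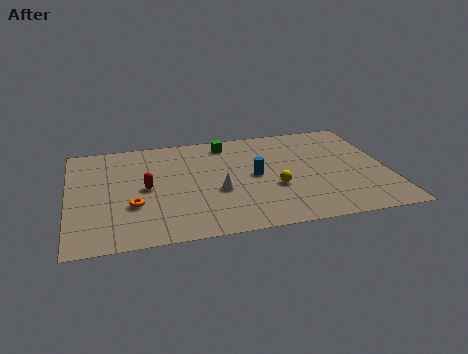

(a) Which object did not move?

the orange torus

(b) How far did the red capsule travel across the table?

3.4

The red capsule was near (4.6, 8.2) before and (3.8, 4.9) after, so it travelled √(0.8² + 3.3²) ≈ 3.4 units.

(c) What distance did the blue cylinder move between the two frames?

2.6

The blue cylinder moved from about (9.7, 7.6) to (9.2, 5.0), a distance of √(0.5² + 2.6²) ≈ 2.6.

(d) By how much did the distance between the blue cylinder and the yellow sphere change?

-3.8

Before: roughly 5.4 units apart; after: 1.6. That's 3.8 units closer together.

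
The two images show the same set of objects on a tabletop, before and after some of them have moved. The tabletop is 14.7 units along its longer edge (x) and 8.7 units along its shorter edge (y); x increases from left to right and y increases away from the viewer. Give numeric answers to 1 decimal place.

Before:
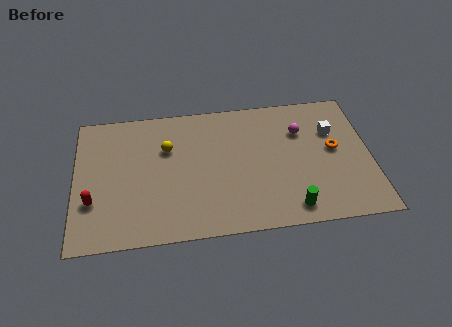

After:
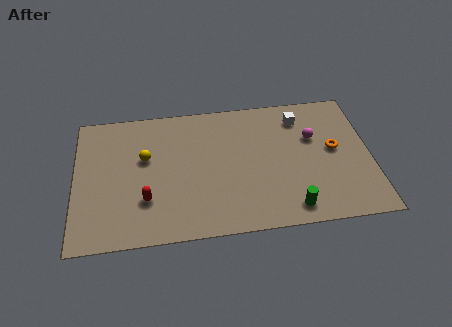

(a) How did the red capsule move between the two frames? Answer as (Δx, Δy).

(2.6, -0.2)

The red capsule was at about (0.9, 2.8) and moved to about (3.5, 2.6).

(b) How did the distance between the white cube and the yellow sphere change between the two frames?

-0.3

Before: roughly 8.3 units apart; after: 8.0. That's 0.3 units closer together.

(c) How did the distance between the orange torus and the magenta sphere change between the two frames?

-0.8

The distance was about 2.1 in the first image and 1.3 in the second, so they moved 0.8 units closer together.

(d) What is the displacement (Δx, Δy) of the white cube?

(-1.6, 1.1)

From the two frames, the white cube sits at roughly (12.9, 5.9) before and (11.3, 7.0) after.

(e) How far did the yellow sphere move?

1.2

The yellow sphere was near (4.6, 5.8) before and (3.5, 5.3) after, so it travelled √(1.1² + 0.5²) ≈ 1.2 units.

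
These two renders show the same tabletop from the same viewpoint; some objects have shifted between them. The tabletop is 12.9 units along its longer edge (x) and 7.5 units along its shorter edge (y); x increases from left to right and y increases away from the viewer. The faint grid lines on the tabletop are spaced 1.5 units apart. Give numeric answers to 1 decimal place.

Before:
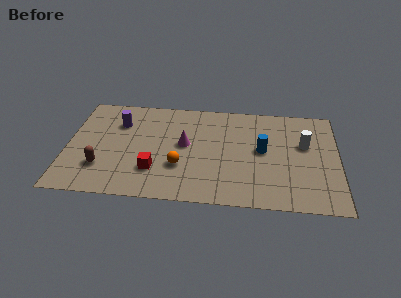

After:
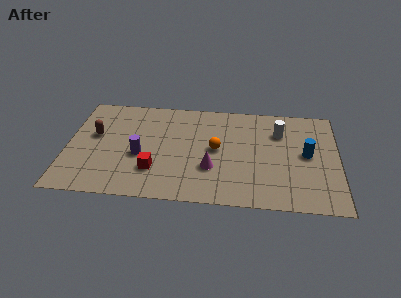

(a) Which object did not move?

the red cube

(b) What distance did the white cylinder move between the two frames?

1.4

The white cylinder moved from about (11.3, 4.6) to (10.1, 5.4), a distance of √(1.2² + 0.8²) ≈ 1.4.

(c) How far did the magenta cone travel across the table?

2.1

From (5.6, 4.1) to (6.9, 2.5), the magenta cone covered √(1.3² + 1.6²) ≈ 2.1 units.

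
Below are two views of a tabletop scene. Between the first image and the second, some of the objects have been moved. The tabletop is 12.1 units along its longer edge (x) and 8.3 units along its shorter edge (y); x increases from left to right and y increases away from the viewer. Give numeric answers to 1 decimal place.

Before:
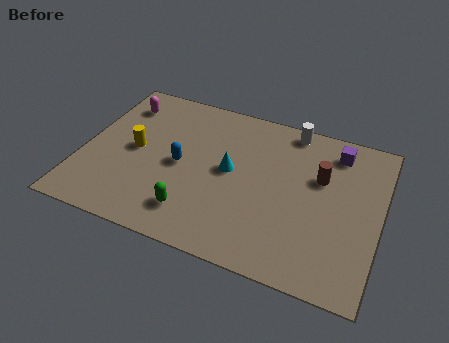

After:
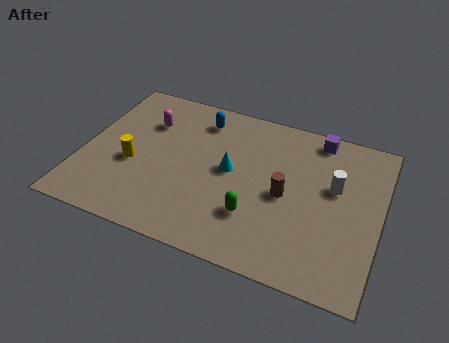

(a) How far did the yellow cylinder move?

0.8

The yellow cylinder moved from about (2.1, 4.2) to (2.1, 3.4), a distance of √(0.0² + 0.8²) ≈ 0.8.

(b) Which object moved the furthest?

the white cylinder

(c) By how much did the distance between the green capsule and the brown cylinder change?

-4.1

The distance was about 6.0 in the first image and 1.9 in the second, so they moved 4.1 units closer together.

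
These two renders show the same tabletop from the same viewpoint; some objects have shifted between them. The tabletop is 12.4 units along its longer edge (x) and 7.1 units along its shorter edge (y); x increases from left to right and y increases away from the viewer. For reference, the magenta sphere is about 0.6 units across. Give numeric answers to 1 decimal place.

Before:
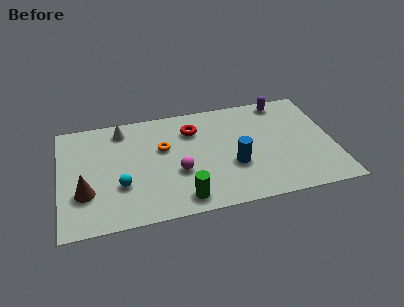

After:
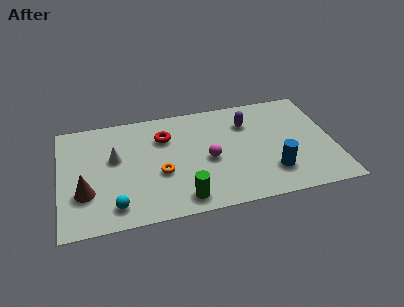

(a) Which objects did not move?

the green cylinder and the brown cone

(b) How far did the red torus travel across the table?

1.3

From (6.1, 5.3) to (4.8, 5.1), the red torus covered √(1.3² + 0.2²) ≈ 1.3 units.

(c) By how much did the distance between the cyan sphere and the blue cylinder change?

+2.0

The distance was about 5.1 in the first image and 7.1 in the second, so they moved 2.0 units further apart.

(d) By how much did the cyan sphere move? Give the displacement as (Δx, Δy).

(-0.3, -1.2)

From the two frames, the cyan sphere sits at roughly (2.7, 2.4) before and (2.4, 1.2) after.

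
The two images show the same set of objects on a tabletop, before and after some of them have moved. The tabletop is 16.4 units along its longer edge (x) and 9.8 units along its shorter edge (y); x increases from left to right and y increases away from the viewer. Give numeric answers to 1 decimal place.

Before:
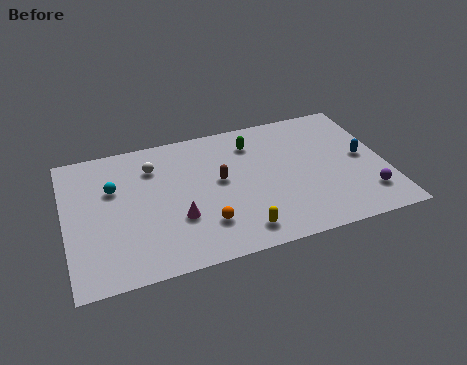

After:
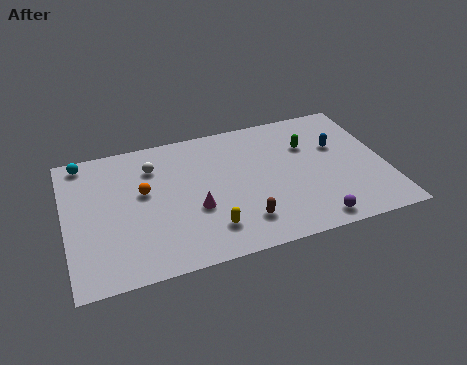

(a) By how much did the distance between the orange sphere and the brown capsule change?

+2.9

Before: roughly 3.1 units apart; after: 6.0. That's 2.9 units further apart.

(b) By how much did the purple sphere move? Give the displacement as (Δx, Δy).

(-2.9, -1.1)

From the two frames, the purple sphere sits at roughly (15.2, 2.2) before and (12.3, 1.1) after.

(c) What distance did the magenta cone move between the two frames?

1.0

From (5.6, 3.3) to (6.5, 3.7), the magenta cone covered √(0.9² + 0.4²) ≈ 1.0 units.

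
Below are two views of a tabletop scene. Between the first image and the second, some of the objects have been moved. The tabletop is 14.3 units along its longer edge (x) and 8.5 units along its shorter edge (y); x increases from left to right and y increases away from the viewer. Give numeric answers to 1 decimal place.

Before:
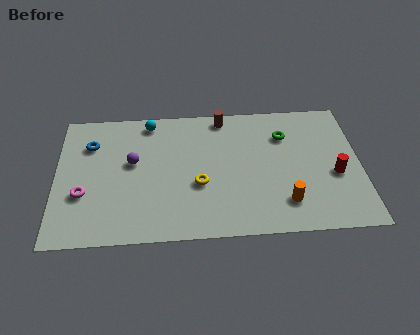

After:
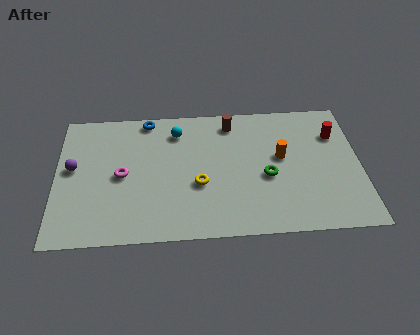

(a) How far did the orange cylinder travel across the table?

2.9

The orange cylinder was near (10.7, 1.9) before and (10.6, 4.8) after, so it travelled √(0.1² + 2.9²) ≈ 2.9 units.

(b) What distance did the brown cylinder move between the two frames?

0.6

The brown cylinder was near (7.9, 7.6) before and (8.3, 7.2) after, so it travelled √(0.4² + 0.4²) ≈ 0.6 units.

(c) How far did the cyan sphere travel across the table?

1.5

From (4.4, 7.5) to (5.7, 6.8), the cyan sphere covered √(1.3² + 0.7²) ≈ 1.5 units.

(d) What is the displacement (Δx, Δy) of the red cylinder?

(0.1, 2.6)

From the two frames, the red cylinder sits at roughly (13.1, 3.5) before and (13.2, 6.1) after.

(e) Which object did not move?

the yellow torus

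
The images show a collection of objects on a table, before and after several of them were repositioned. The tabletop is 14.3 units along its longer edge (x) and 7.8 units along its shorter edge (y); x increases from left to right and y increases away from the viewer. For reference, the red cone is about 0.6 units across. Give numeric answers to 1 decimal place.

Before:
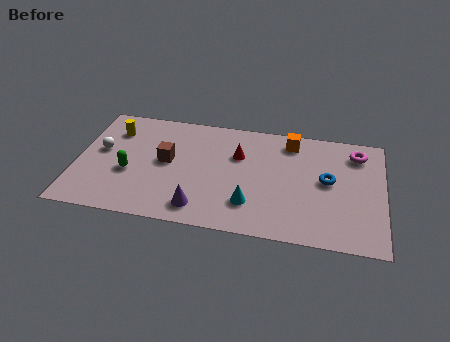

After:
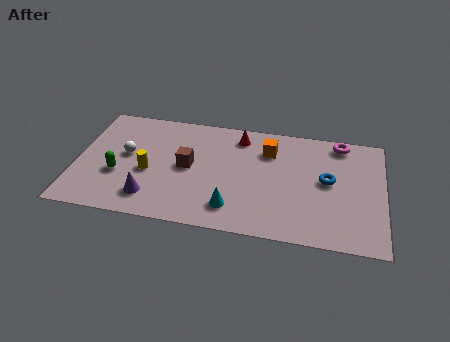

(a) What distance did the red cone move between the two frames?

1.3

The red cone was near (7.5, 5.2) before and (7.5, 6.5) after, so it travelled √(0.0² + 1.3²) ≈ 1.3 units.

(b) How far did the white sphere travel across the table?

1.2

The white sphere was near (1.1, 4.4) before and (2.3, 4.3) after, so it travelled √(1.2² + 0.1²) ≈ 1.2 units.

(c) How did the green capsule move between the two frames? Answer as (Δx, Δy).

(-0.5, -0.2)

The green capsule started near (2.5, 3.1) and ended near (2.0, 2.9).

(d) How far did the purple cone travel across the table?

2.3

From (5.9, 1.3) to (3.6, 1.6), the purple cone covered √(2.3² + 0.3²) ≈ 2.3 units.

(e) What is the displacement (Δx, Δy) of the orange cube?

(-1.0, -0.8)

The orange cube was at about (9.9, 6.6) and moved to about (8.9, 5.8).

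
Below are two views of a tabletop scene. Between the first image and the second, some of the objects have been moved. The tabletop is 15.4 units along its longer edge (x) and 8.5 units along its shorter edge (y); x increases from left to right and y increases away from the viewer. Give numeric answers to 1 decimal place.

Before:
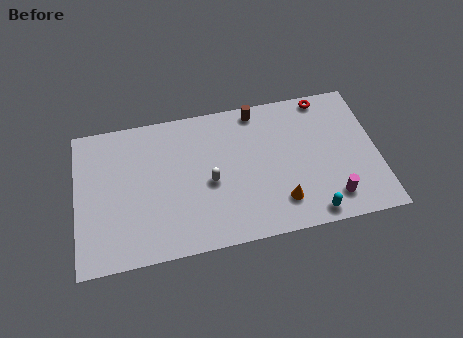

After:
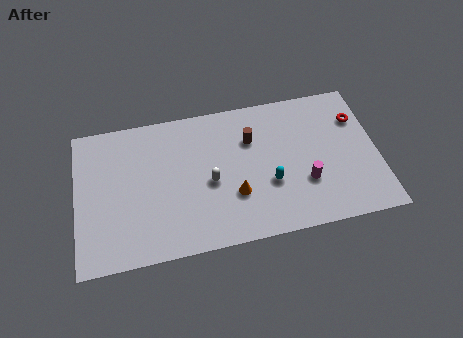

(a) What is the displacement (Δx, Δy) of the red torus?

(1.6, -1.6)

The red torus was at about (12.9, 7.7) and moved to about (14.5, 6.1).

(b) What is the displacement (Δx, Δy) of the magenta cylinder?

(-1.3, 1.2)

The magenta cylinder was at about (12.9, 1.6) and moved to about (11.6, 2.8).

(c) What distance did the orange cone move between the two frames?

2.5

The orange cone moved from about (10.3, 1.9) to (8.0, 2.8), a distance of √(2.3² + 0.9²) ≈ 2.5.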